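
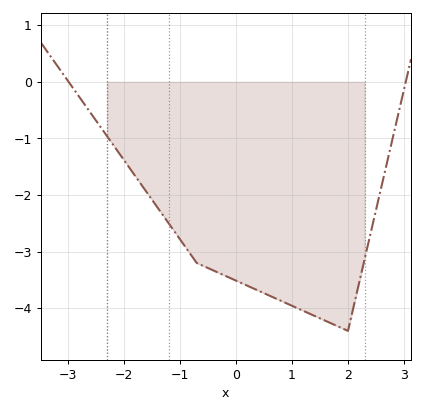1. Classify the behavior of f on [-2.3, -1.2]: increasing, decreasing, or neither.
decreasing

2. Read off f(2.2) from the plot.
-3.5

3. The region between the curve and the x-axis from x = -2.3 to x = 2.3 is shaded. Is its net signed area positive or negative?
negative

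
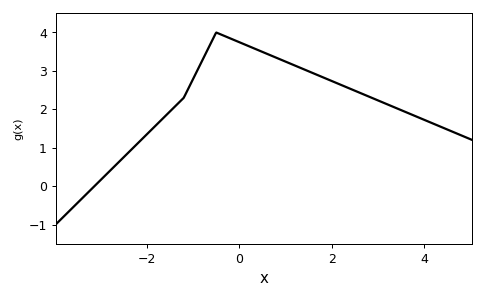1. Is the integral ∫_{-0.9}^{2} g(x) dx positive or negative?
positive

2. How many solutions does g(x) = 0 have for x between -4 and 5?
1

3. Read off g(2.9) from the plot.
2.28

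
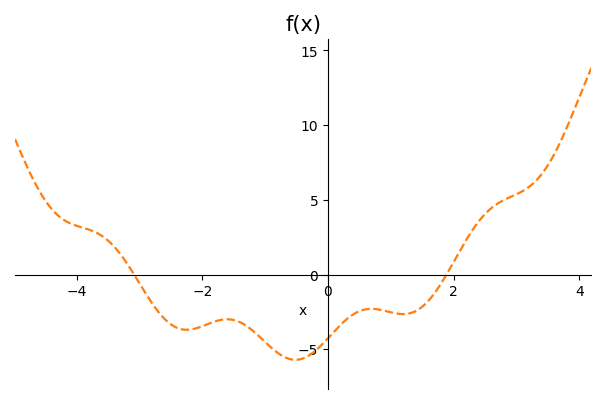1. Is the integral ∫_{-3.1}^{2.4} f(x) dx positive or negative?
negative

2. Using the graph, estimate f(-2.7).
-2.49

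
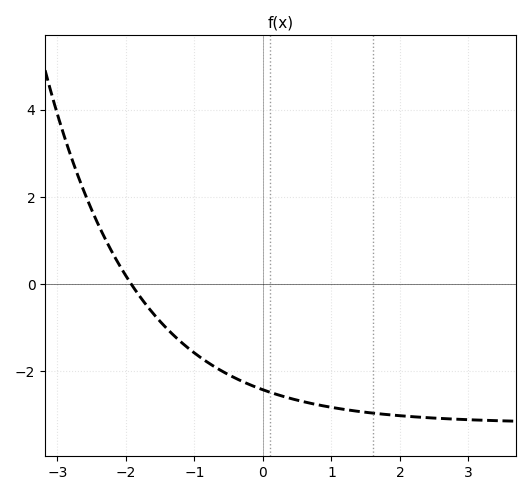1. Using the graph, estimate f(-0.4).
-2.15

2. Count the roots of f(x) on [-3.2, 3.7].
1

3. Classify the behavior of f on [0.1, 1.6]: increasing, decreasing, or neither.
decreasing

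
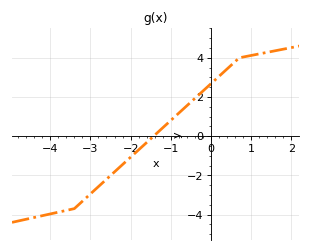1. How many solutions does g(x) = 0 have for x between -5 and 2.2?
1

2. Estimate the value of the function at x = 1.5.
4.32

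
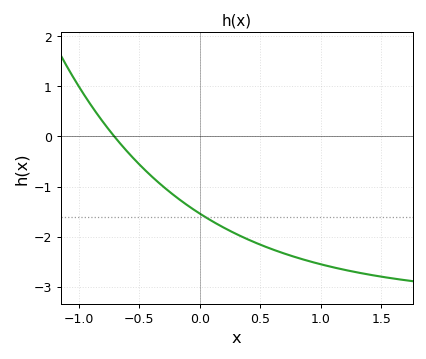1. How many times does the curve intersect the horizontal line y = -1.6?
1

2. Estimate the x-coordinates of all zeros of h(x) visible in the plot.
-0.707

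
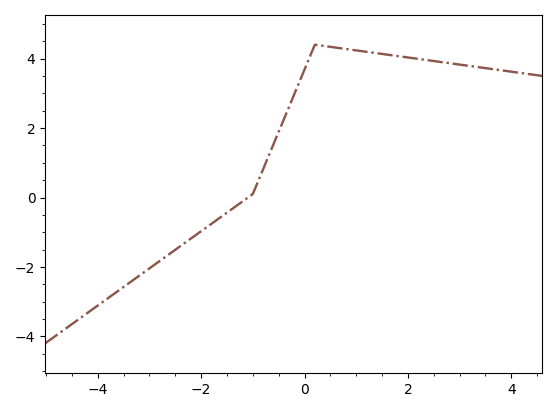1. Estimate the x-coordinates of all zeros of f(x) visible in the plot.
-1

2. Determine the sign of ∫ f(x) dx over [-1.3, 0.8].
positive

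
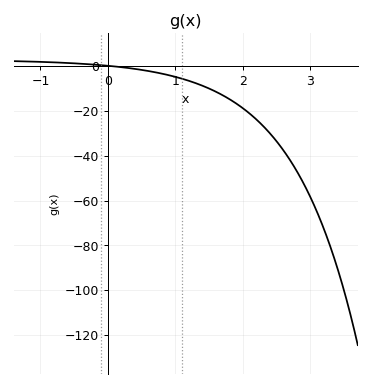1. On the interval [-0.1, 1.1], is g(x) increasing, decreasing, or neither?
decreasing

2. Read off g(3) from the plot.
-58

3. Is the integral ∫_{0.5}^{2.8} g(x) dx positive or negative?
negative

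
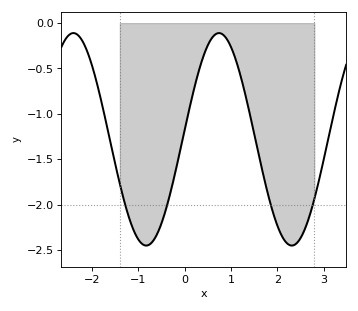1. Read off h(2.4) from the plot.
-2.43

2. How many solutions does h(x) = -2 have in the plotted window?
4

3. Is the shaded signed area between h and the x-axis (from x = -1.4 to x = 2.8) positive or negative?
negative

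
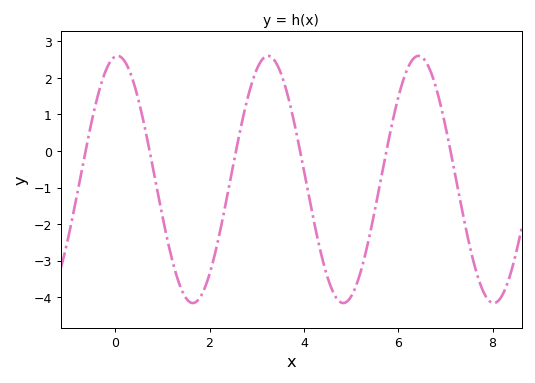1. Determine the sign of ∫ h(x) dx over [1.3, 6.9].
negative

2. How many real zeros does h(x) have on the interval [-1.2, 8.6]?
6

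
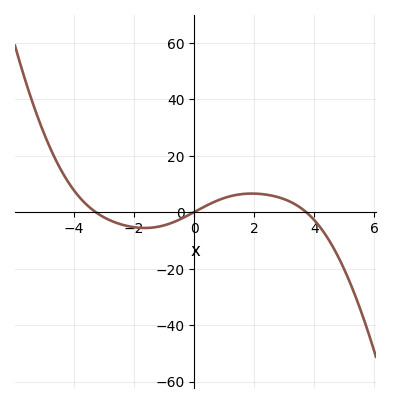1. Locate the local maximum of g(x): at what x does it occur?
1.92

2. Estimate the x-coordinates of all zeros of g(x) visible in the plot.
-3.28, 0, 3.73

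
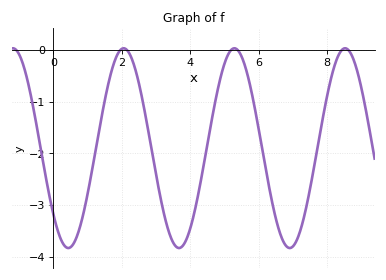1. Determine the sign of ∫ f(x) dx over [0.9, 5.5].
negative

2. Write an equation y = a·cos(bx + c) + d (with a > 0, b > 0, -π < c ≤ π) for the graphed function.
y = 1.93cos(1.94x + 2.3) - 1.9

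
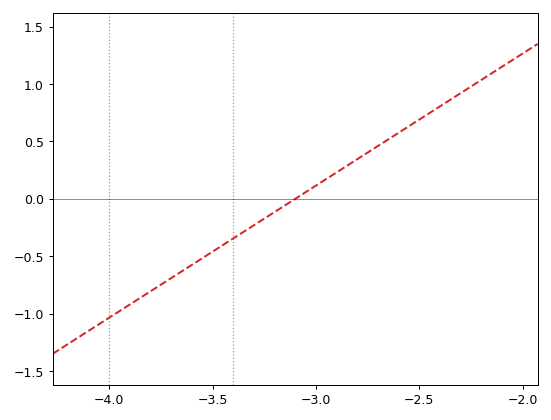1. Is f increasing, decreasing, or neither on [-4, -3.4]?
increasing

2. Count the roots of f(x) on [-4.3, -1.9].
1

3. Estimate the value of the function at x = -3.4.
-0.35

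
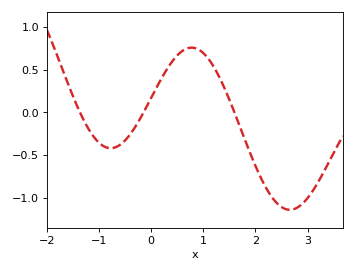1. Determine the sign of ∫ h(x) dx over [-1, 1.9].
positive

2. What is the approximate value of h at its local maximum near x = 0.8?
0.75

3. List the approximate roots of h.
-1.4, -0.1, 1.6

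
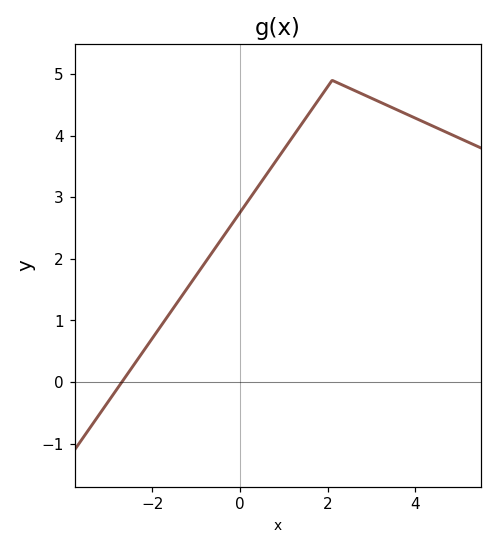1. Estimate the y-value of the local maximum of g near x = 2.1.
4.9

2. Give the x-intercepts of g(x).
-2.6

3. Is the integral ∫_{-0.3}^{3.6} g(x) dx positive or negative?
positive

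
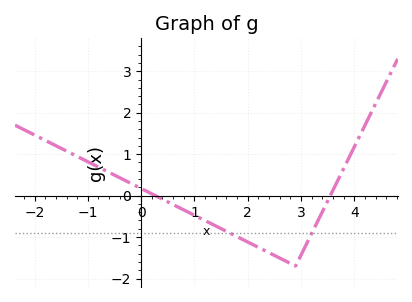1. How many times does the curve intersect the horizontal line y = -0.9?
2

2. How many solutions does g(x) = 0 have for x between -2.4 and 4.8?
2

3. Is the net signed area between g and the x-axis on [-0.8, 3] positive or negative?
negative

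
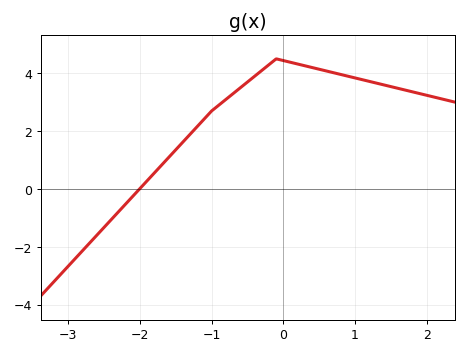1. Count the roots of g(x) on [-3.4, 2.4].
1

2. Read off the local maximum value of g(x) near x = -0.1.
4.4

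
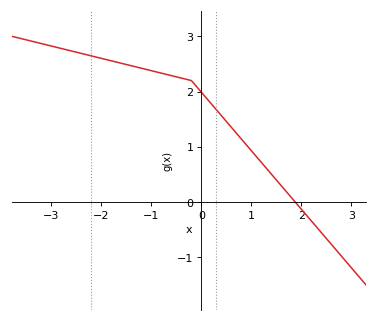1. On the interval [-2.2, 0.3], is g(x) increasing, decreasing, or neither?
decreasing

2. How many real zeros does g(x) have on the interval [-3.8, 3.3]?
1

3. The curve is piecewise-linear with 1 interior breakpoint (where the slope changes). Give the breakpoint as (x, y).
(-0.2, 2.2)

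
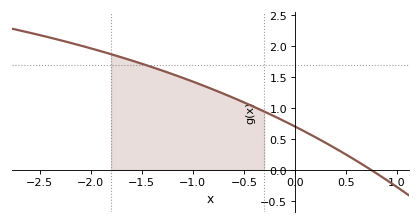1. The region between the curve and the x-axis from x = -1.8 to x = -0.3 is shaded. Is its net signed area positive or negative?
positive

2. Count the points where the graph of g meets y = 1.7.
1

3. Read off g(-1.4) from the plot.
1.66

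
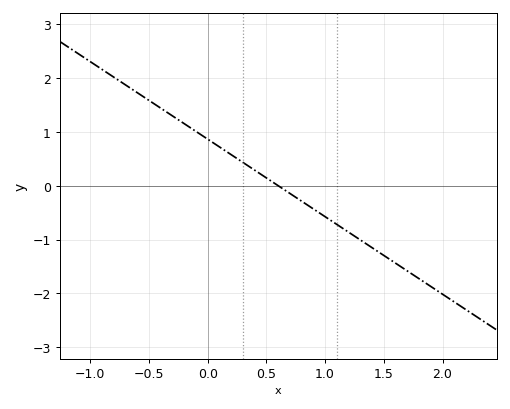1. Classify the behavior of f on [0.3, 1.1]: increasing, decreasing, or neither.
decreasing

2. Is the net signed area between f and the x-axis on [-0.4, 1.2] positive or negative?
positive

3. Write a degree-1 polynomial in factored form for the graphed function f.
y = -1.44(x - 0.6)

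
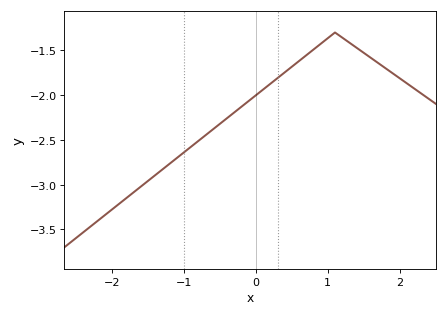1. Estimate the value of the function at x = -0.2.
-2.15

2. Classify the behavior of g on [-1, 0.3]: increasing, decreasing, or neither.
increasing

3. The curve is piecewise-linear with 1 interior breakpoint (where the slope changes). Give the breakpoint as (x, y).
(1.1, -1.3)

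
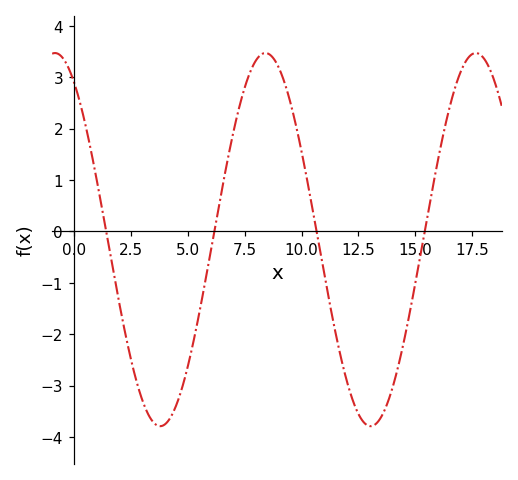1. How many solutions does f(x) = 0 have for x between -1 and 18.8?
4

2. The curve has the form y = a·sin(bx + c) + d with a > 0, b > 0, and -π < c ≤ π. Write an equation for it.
y = 3.63sin(0.68x + 2.1) - 0.16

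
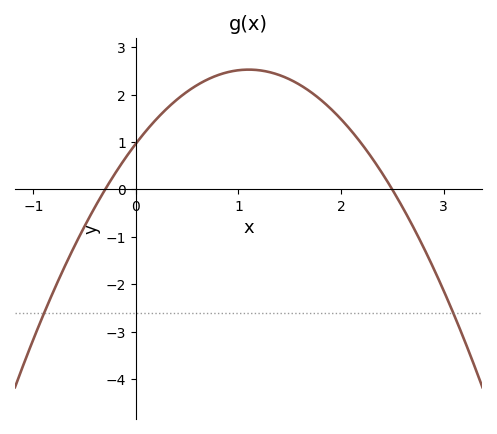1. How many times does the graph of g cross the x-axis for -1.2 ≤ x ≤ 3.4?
2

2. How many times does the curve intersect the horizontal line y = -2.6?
2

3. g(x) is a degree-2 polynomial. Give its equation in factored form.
y = -1.29(x + 0.3)(x - 2.5)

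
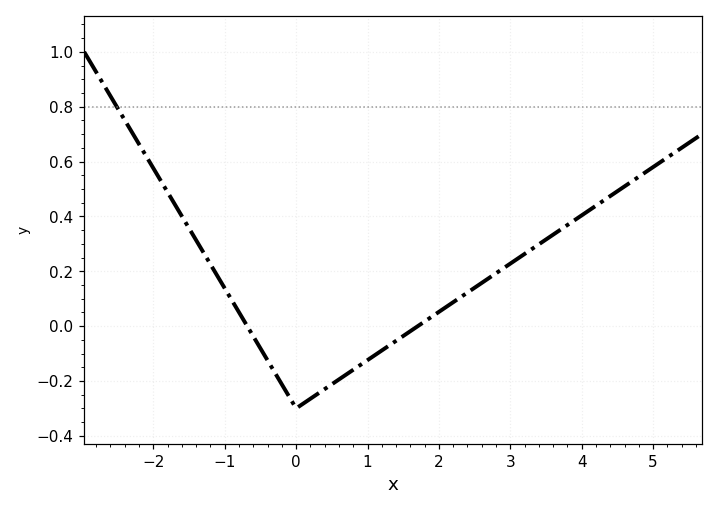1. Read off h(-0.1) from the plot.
-0.26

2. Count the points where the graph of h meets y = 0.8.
1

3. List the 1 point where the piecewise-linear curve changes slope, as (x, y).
(0, -0.3)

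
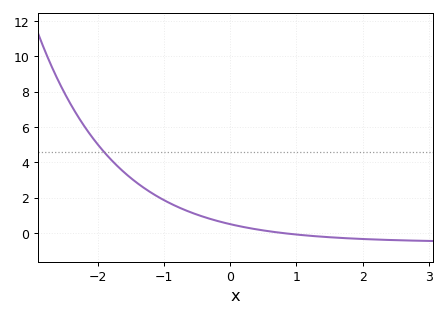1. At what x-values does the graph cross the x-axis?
0.8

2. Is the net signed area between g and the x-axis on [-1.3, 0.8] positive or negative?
positive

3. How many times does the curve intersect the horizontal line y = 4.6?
1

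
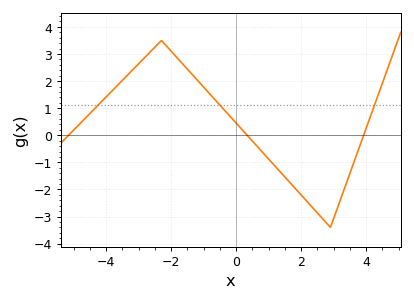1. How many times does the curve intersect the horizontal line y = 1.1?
3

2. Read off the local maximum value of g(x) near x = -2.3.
3.5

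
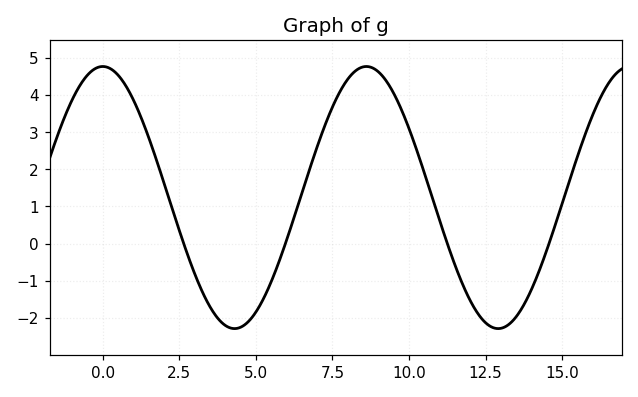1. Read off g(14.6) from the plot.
0.068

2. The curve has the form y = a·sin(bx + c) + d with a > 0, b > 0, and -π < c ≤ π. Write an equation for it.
y = 3.53sin(0.73x + 1.57) + 1.24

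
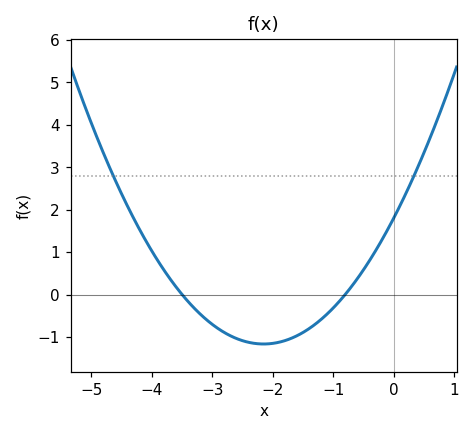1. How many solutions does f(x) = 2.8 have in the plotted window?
2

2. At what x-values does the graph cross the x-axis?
-3.5, -0.8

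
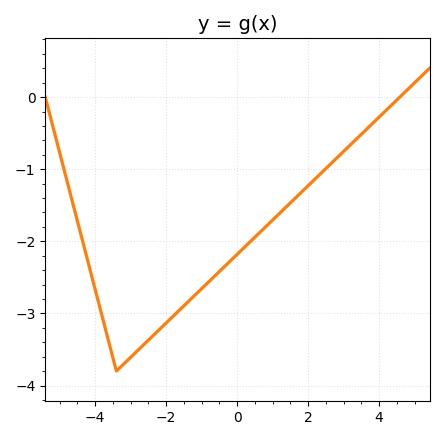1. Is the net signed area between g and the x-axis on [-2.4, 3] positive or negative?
negative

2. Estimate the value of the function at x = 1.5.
-1.47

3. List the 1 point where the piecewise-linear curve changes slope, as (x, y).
(-3.4, -3.8)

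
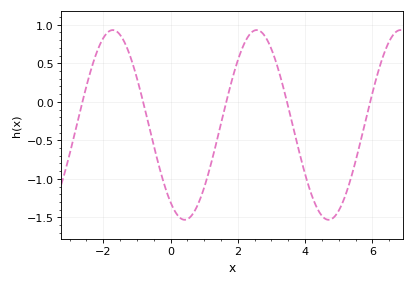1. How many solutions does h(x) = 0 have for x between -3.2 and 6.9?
5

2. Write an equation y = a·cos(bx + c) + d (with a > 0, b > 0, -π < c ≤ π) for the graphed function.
y = 1.23cos(1.47x + 2.52) - 0.3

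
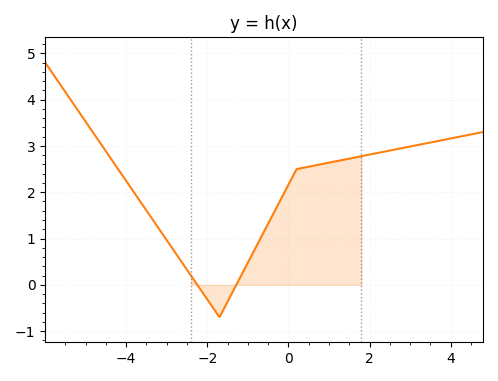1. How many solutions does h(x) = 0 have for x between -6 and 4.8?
2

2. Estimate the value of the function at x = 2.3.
2.9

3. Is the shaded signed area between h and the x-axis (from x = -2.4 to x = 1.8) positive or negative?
positive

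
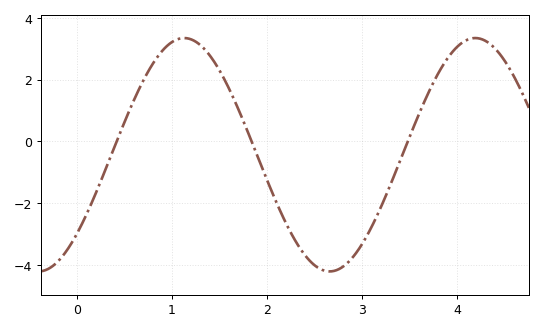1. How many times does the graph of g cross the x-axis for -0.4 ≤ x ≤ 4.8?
3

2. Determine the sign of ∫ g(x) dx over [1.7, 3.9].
negative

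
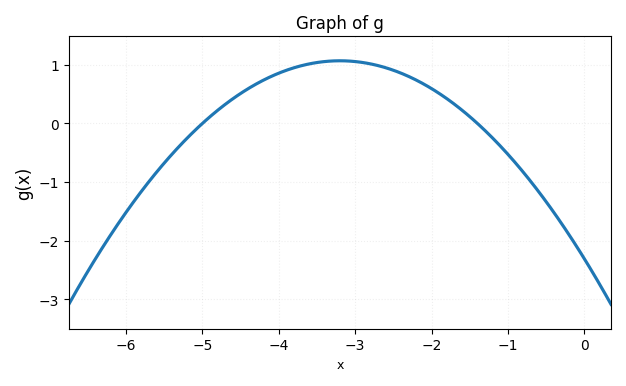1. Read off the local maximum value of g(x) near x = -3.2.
1.07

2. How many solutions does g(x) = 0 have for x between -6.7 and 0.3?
2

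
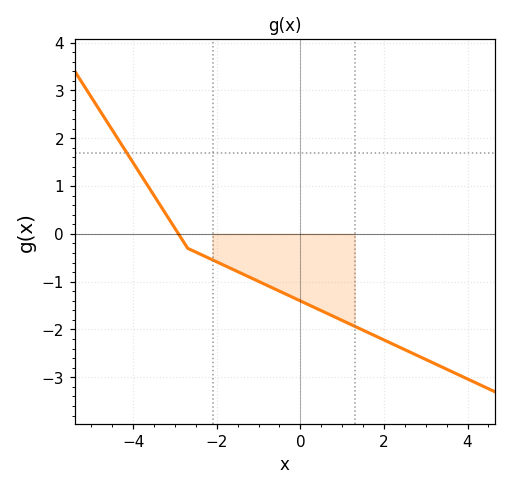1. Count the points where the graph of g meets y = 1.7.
1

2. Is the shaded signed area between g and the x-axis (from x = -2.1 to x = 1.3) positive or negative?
negative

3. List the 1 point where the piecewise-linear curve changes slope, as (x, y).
(-2.7, -0.3)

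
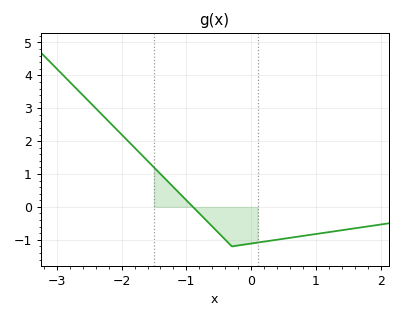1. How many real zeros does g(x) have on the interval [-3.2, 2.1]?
1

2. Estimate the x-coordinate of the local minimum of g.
-0.3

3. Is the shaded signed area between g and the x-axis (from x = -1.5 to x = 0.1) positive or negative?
negative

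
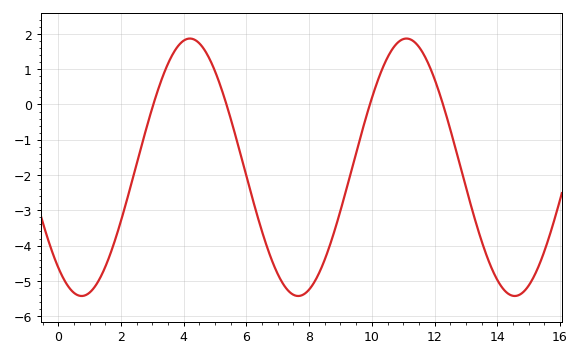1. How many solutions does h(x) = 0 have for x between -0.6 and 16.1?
4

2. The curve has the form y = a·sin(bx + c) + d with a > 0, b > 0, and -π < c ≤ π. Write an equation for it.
y = 3.65sin(0.91x - 2.2) - 1.78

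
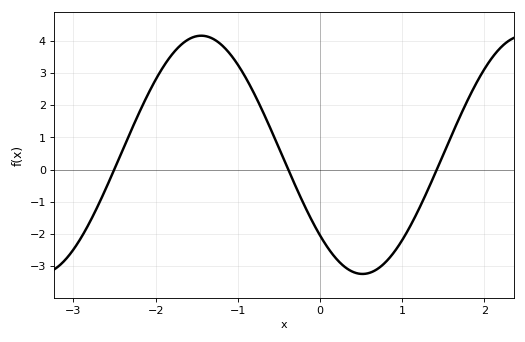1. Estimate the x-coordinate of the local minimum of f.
0.5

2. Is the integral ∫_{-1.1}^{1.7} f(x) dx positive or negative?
negative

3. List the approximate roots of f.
-2.5, -0.4, 1.4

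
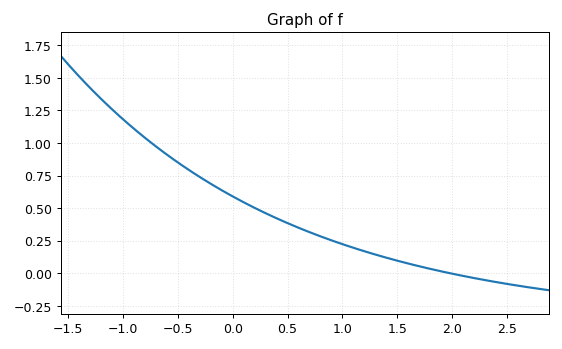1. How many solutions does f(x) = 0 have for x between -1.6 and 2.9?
1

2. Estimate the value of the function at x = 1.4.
0.12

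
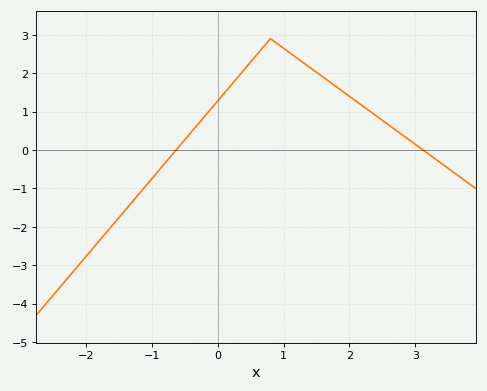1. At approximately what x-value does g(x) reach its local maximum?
0.801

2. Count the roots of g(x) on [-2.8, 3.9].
2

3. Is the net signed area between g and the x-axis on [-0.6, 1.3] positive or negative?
positive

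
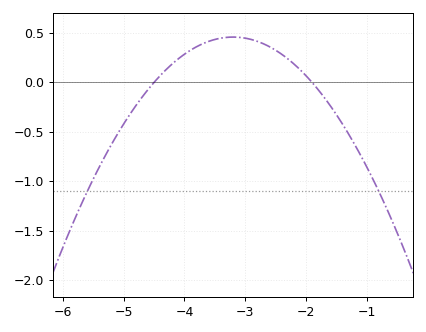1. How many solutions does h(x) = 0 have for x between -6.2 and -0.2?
2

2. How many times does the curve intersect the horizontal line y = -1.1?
2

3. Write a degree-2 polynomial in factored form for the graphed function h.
y = -0.27(x + 4.5)(x + 1.9)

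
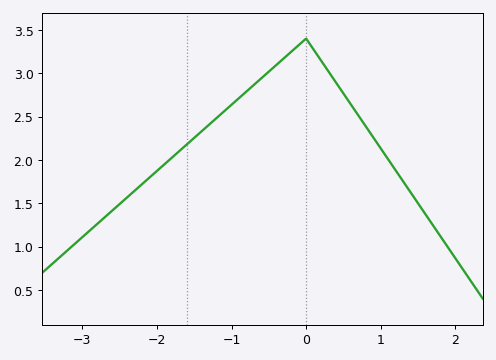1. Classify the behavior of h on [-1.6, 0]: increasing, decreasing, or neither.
increasing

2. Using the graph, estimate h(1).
2.13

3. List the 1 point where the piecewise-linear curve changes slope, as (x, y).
(0, 3.4)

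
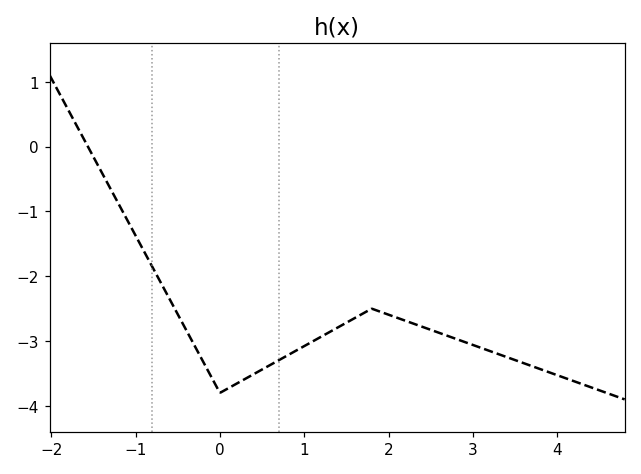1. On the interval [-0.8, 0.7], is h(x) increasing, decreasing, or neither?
neither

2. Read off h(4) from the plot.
-3.5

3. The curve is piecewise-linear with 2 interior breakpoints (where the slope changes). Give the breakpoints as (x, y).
(0, -3.8); (1.8, -2.5)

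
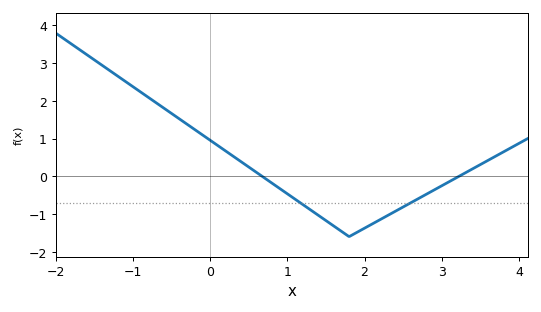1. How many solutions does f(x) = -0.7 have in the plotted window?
2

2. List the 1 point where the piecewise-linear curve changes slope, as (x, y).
(1.8, -1.6)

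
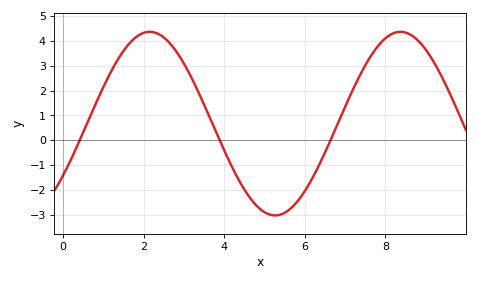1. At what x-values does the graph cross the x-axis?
0.4, 3.8, 6.6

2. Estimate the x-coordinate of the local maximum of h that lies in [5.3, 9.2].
8.4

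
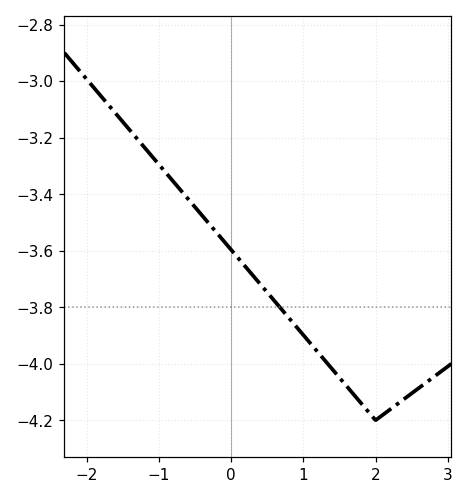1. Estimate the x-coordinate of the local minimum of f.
2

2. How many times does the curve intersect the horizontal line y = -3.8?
1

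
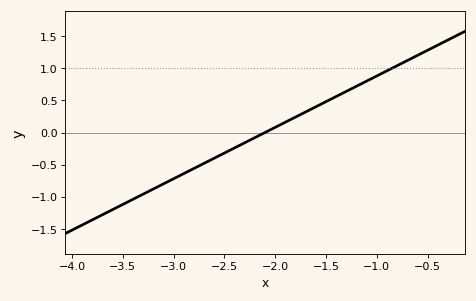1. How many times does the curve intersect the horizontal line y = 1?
1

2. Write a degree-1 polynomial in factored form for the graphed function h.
y = 0.8(x + 2.1)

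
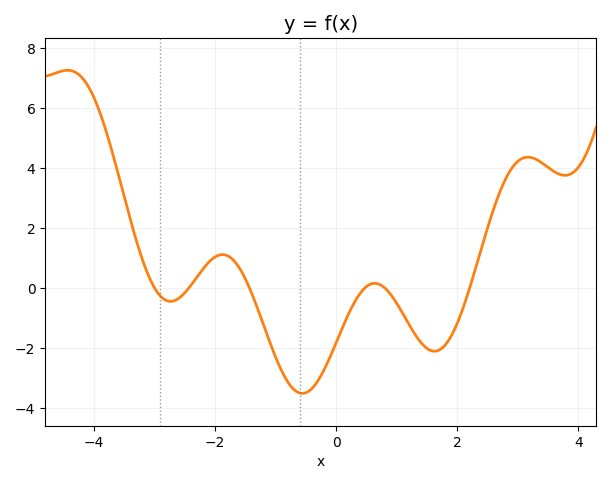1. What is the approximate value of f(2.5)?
2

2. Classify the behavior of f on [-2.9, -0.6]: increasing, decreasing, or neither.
neither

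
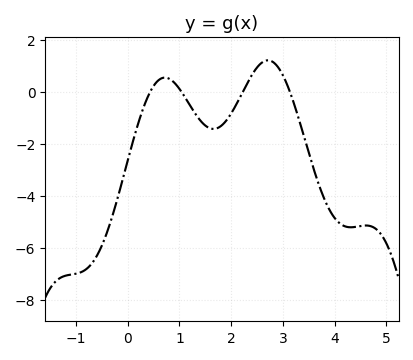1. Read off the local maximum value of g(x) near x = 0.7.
0.537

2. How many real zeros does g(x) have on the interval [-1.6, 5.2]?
4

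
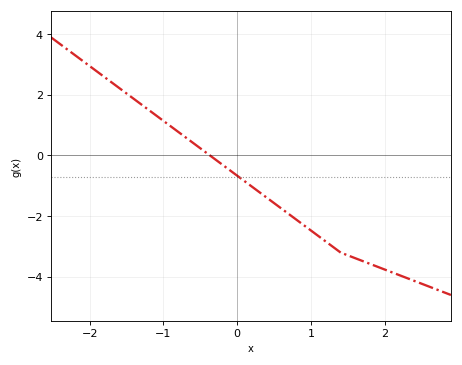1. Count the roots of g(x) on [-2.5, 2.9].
1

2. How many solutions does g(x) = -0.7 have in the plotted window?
1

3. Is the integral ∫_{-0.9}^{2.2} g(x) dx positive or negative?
negative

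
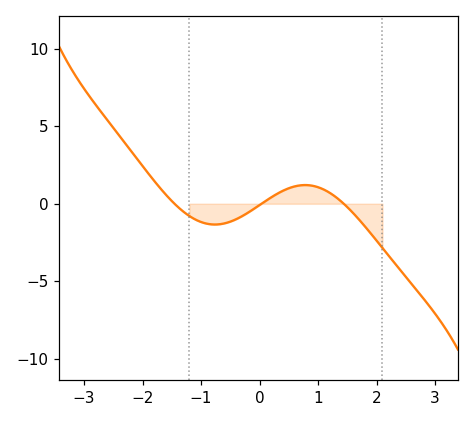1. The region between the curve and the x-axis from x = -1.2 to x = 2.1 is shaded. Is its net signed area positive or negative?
negative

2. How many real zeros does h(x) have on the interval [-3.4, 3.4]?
3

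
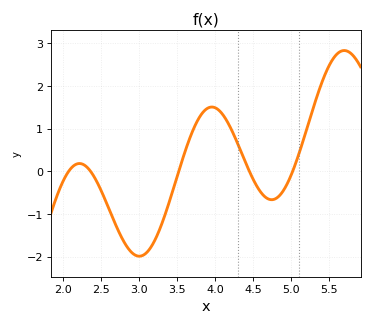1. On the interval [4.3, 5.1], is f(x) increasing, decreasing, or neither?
neither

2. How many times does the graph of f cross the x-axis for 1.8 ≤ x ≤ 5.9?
5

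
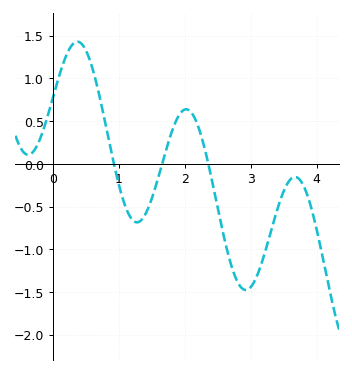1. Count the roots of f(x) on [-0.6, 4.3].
3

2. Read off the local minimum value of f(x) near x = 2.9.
-1.48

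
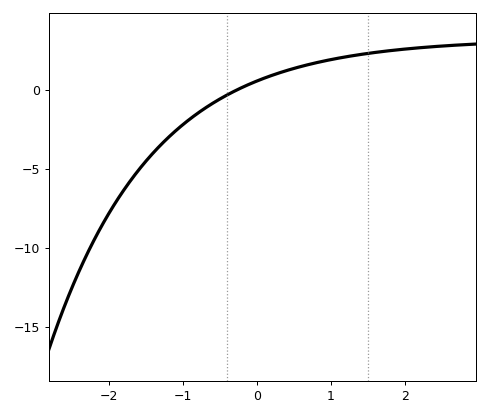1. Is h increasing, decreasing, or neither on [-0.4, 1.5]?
increasing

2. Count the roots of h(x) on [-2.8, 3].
1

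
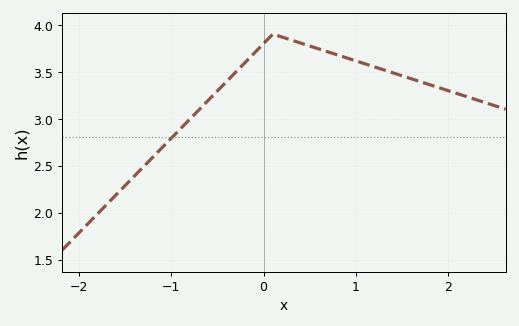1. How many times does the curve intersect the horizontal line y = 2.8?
1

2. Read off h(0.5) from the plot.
3.77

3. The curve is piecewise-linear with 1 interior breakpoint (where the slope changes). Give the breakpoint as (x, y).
(0.1, 3.9)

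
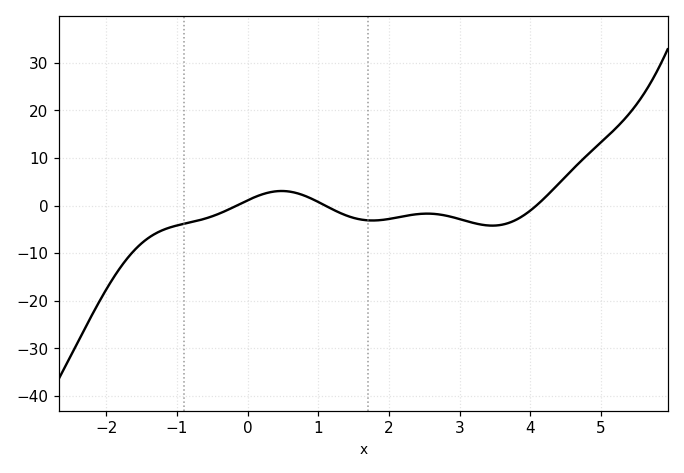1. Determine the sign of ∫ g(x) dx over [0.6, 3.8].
negative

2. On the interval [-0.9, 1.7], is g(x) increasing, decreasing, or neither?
neither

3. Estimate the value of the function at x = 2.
-2.8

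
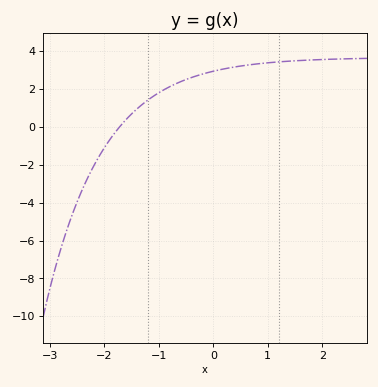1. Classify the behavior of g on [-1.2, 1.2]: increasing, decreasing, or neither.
increasing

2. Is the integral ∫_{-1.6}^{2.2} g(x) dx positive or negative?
positive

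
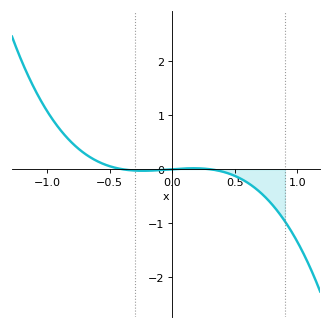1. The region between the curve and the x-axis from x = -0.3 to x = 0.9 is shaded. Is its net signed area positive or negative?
negative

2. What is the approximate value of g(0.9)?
-0.962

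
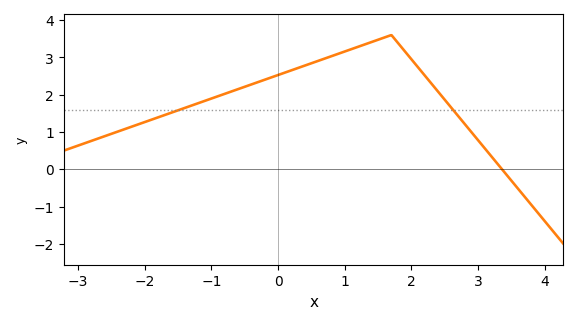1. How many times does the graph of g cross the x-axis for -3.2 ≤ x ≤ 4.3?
1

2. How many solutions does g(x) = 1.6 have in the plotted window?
2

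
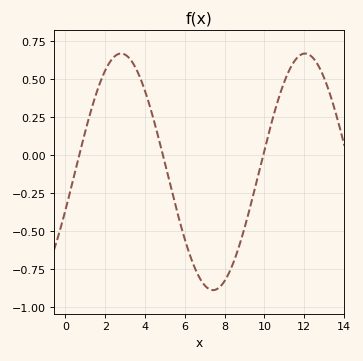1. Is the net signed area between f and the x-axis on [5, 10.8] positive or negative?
negative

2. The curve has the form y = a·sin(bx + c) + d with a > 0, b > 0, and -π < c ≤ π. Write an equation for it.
y = 0.78sin(0.68x - 0.33) - 0.11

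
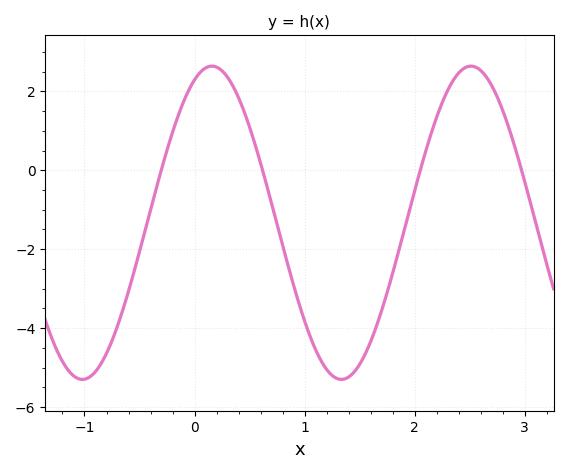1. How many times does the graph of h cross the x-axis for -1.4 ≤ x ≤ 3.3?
4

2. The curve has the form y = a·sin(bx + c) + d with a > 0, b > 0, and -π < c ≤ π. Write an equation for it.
y = 3.97sin(2.7x + 1.2) - 1.33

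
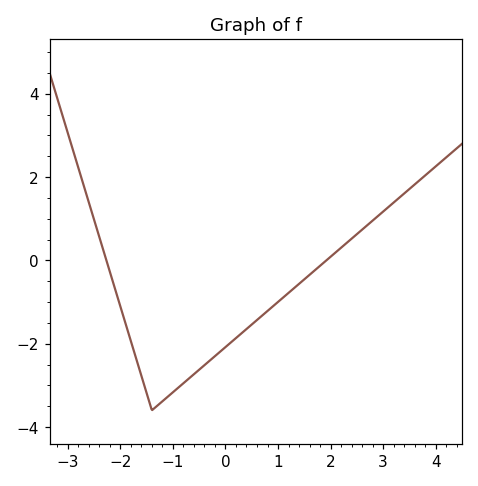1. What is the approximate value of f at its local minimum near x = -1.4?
-3.6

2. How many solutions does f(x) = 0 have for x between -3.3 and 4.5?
2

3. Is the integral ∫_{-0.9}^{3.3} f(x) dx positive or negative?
negative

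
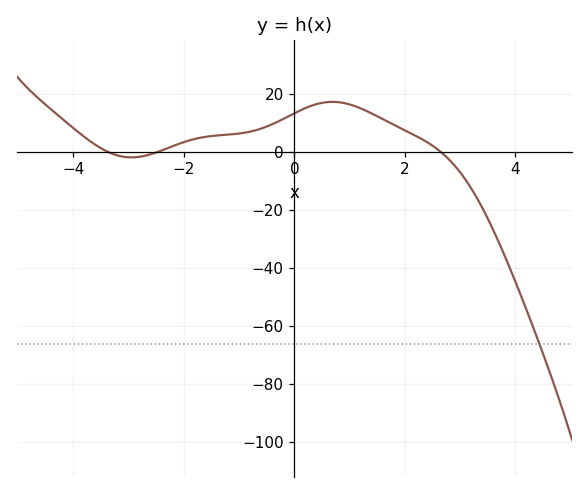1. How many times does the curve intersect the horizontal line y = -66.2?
1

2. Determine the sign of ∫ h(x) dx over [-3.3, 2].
positive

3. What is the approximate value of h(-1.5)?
6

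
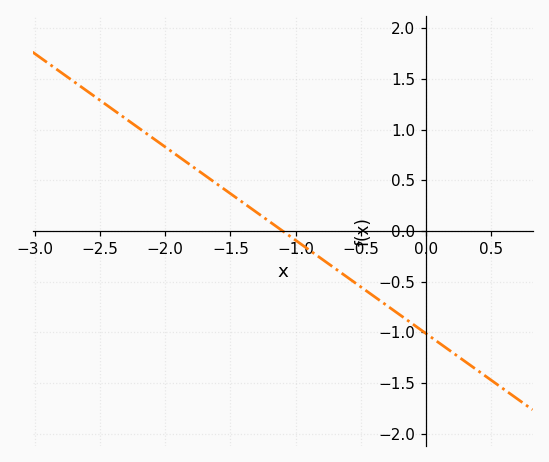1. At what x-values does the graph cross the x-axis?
-1.1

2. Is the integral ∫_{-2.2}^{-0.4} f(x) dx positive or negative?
positive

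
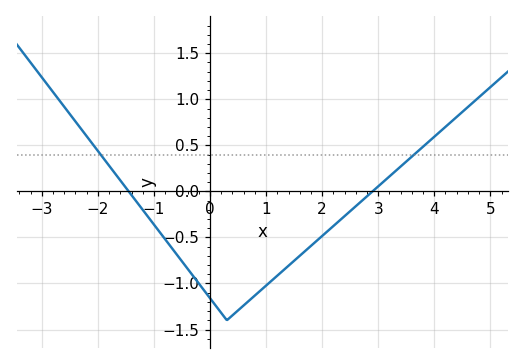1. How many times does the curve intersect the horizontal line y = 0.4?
2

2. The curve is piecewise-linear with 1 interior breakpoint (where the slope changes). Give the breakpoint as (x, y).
(0.3, -1.4)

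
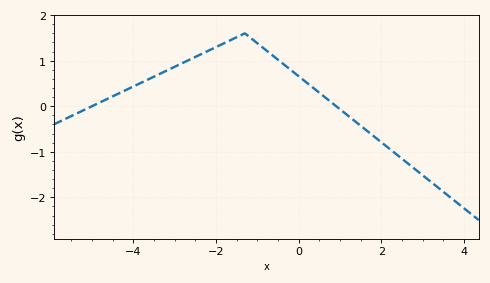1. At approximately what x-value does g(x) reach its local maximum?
-1.4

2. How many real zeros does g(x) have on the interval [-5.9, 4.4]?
2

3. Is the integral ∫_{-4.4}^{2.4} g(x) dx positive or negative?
positive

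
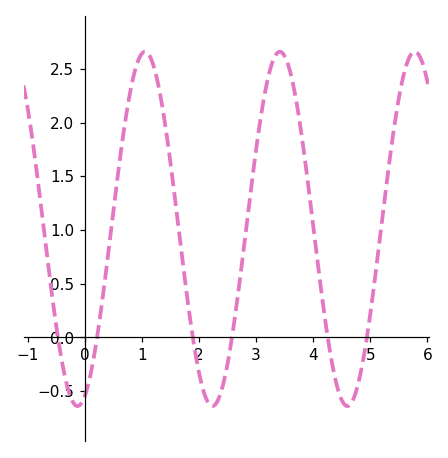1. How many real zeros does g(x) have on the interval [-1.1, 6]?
6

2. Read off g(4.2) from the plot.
0.195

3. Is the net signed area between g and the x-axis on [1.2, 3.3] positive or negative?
positive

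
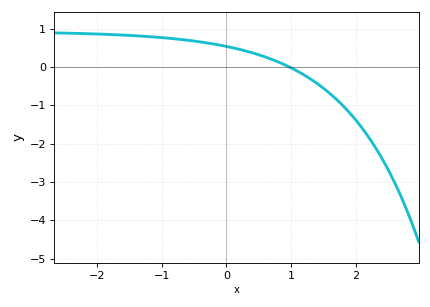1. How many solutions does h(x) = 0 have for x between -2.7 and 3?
1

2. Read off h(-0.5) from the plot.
0.68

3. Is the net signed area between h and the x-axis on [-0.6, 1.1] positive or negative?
positive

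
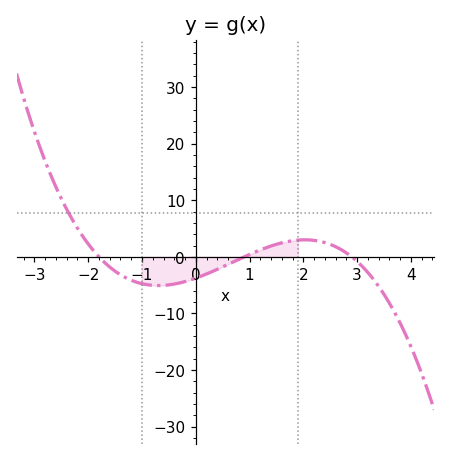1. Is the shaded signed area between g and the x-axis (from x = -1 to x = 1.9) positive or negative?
negative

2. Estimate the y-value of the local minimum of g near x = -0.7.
-5.07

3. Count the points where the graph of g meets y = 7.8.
1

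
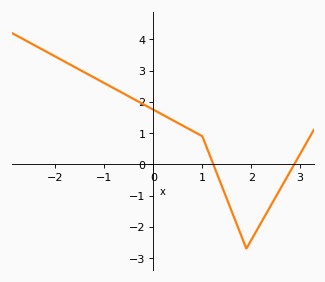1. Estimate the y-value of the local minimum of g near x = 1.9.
-2.7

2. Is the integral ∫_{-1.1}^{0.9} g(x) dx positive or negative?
positive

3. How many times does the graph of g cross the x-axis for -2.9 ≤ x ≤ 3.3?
2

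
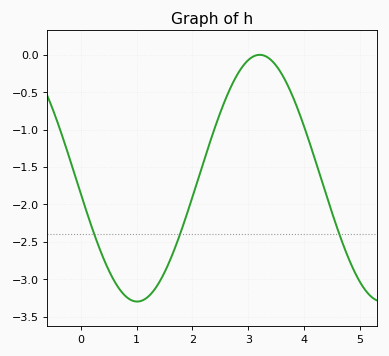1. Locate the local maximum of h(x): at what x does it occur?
3.21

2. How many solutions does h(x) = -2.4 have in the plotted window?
3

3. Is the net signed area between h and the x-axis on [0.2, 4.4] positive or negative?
negative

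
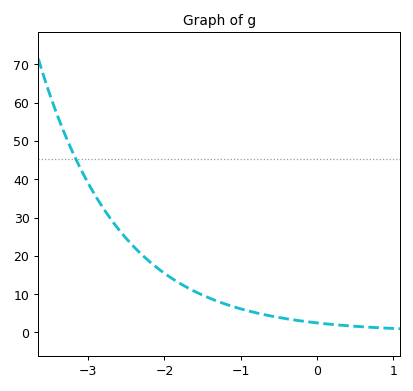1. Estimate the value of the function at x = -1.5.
9.72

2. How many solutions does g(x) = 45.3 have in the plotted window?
1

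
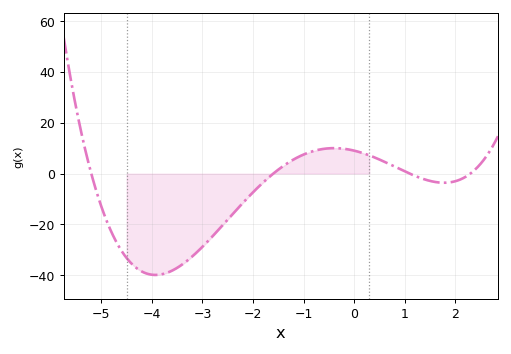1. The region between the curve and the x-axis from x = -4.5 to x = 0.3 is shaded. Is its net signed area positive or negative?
negative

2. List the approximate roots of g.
-5.2, -1.6, 1.1, 2.3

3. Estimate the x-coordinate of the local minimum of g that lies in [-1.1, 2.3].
1.78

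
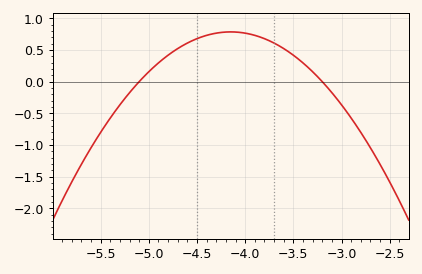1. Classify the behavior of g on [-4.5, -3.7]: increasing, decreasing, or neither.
neither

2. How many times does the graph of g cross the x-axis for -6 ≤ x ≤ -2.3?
2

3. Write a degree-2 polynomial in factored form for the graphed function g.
y = -0.87(x + 5.1)(x + 3.2)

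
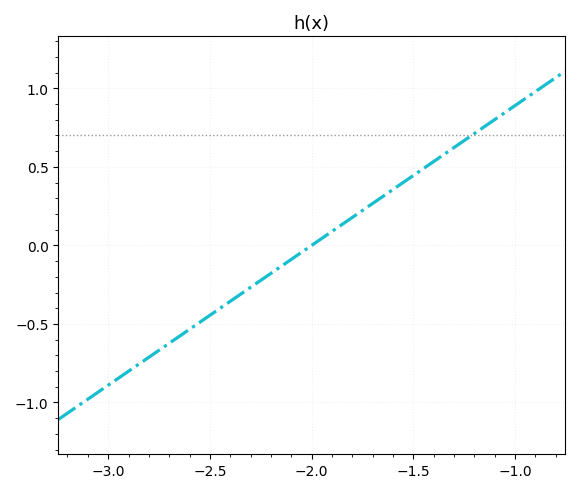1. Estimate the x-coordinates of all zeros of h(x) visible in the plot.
-2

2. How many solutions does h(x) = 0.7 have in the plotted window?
1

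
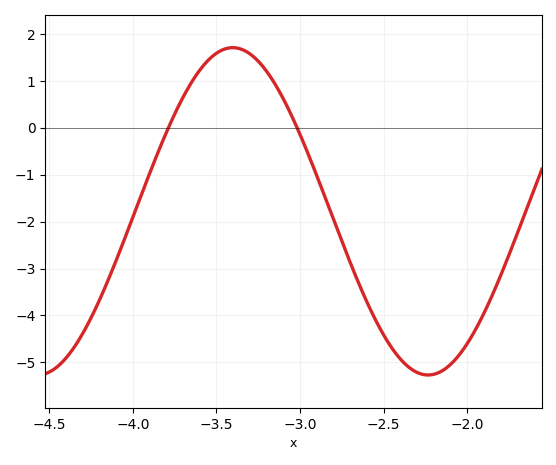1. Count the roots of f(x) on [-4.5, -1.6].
2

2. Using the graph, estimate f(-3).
-0.145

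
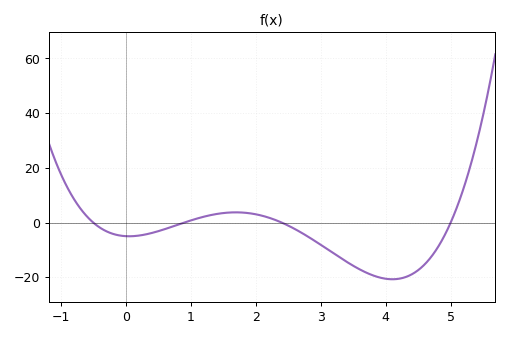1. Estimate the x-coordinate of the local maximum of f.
1.69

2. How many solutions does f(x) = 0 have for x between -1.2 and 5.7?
4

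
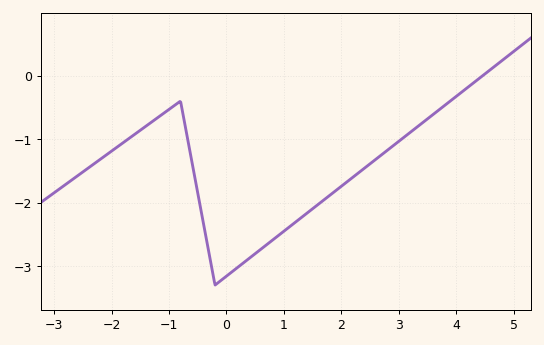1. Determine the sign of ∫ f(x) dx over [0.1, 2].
negative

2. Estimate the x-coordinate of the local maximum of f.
-0.801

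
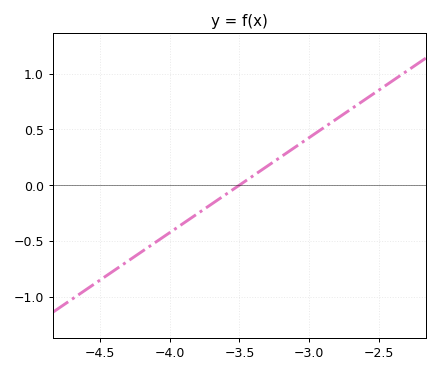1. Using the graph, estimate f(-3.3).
0.15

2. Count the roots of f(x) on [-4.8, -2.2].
1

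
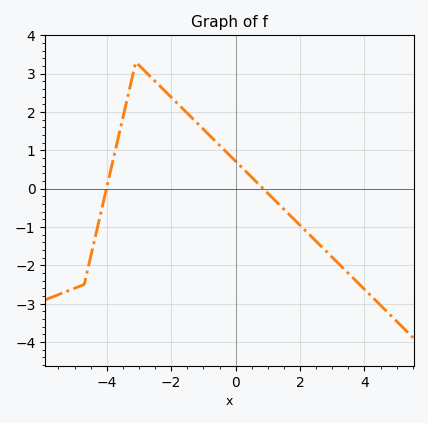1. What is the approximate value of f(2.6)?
-1.5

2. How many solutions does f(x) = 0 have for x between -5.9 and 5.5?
2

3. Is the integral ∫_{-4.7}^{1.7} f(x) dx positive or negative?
positive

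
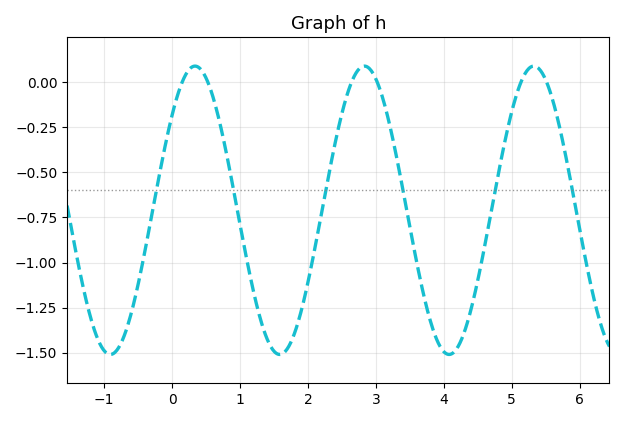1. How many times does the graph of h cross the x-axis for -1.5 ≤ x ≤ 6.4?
6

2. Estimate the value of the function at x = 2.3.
-0.52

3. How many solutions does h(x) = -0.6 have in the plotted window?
6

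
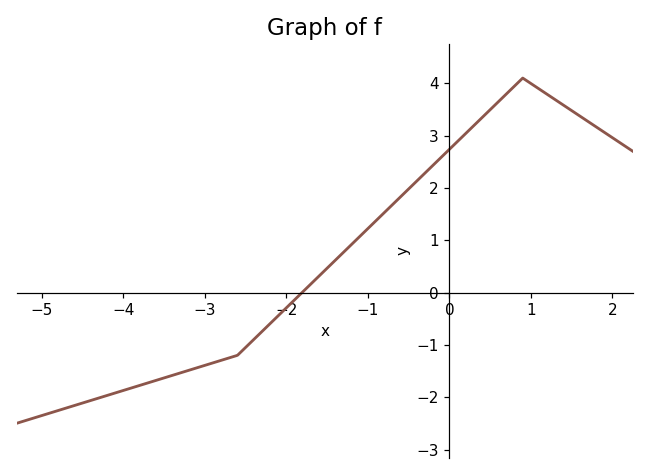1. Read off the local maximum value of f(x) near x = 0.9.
4.1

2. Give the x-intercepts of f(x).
-1.8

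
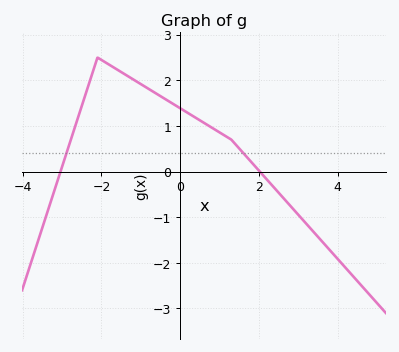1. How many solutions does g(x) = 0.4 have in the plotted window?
2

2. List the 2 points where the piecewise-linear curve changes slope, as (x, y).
(-2.1, 2.5); (1.3, 0.7)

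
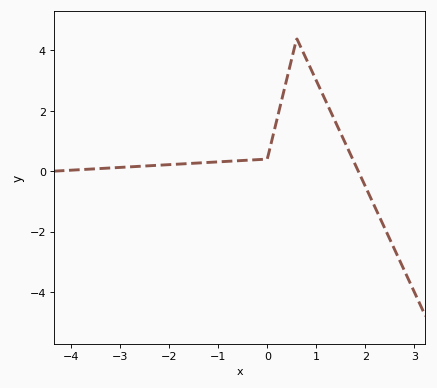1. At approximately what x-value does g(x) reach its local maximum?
0.6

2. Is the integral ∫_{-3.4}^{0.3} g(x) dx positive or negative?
positive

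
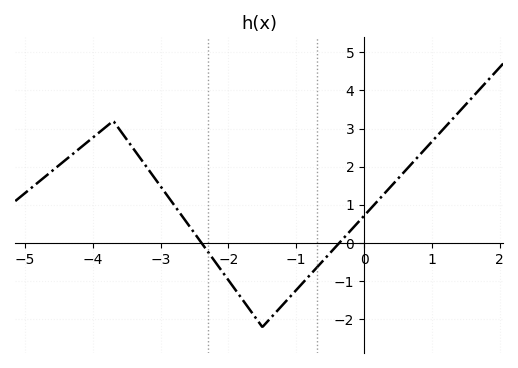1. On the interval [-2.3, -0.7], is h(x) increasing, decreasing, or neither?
neither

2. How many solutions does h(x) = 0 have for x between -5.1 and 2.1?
2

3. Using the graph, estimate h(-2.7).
0.7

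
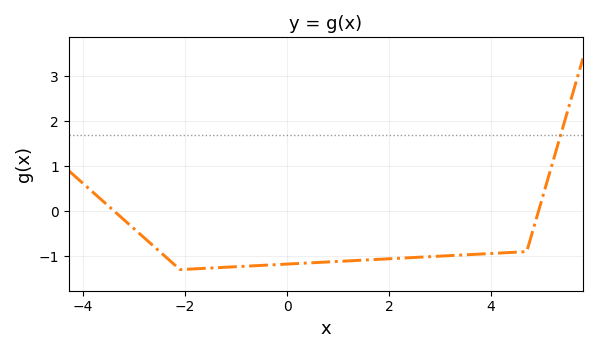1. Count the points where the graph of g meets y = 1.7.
1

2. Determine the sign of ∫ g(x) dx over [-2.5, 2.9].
negative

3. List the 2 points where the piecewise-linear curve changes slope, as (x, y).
(-2.1, -1.3); (4.7, -0.9)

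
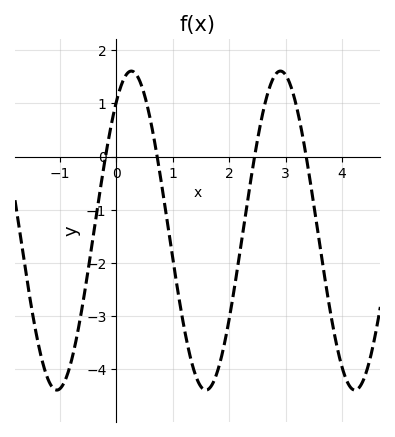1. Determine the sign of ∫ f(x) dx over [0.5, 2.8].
negative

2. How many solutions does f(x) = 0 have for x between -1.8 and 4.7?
4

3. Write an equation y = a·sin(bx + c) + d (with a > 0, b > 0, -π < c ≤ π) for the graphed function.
y = 3sin(2.38x + 0.932) - 1.39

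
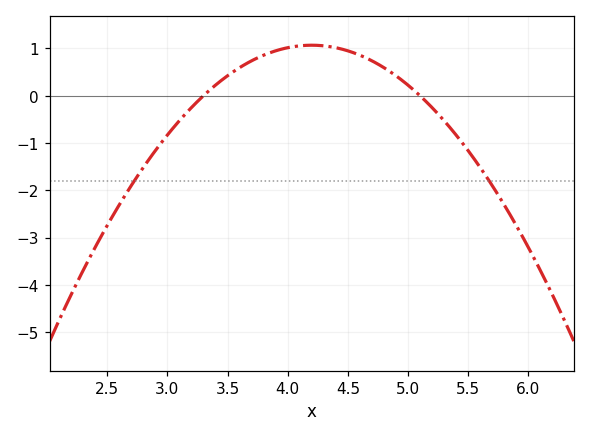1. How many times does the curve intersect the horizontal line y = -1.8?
2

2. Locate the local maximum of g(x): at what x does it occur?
4.2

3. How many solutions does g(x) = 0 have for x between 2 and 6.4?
2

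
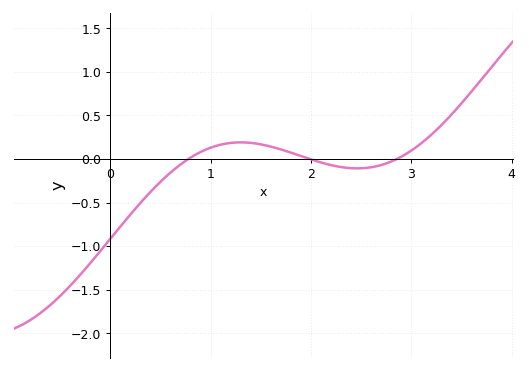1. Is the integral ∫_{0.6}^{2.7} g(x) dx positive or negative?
positive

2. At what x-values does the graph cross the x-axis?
0.779, 1.99, 2.86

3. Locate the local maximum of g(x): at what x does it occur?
1.3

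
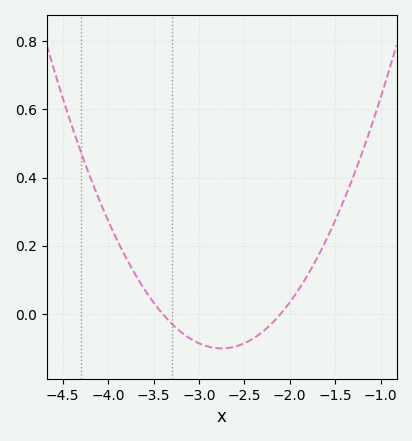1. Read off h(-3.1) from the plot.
-0.072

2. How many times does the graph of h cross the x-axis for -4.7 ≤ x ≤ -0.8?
2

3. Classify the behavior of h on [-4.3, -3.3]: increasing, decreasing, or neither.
decreasing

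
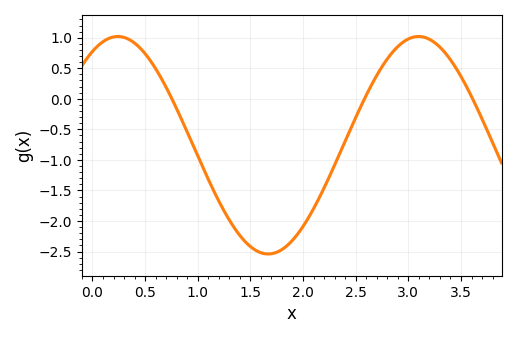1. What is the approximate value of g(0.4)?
0.9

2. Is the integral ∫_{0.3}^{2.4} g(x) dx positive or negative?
negative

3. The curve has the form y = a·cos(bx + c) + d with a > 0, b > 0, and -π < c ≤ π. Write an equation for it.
y = 1.78cos(2.2x - 0.53) - 0.76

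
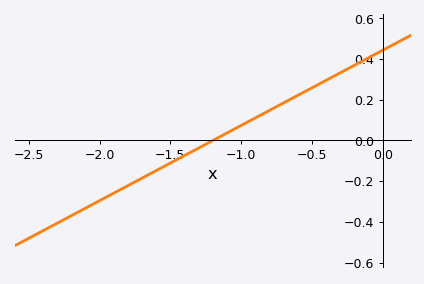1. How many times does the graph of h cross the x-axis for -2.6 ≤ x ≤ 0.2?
1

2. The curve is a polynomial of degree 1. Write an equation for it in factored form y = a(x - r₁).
y = 0.37(x + 1.2)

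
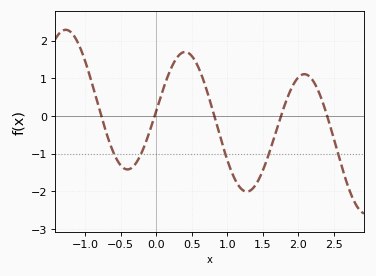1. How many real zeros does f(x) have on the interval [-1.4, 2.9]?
5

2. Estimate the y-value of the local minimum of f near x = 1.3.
-2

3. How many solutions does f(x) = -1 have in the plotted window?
5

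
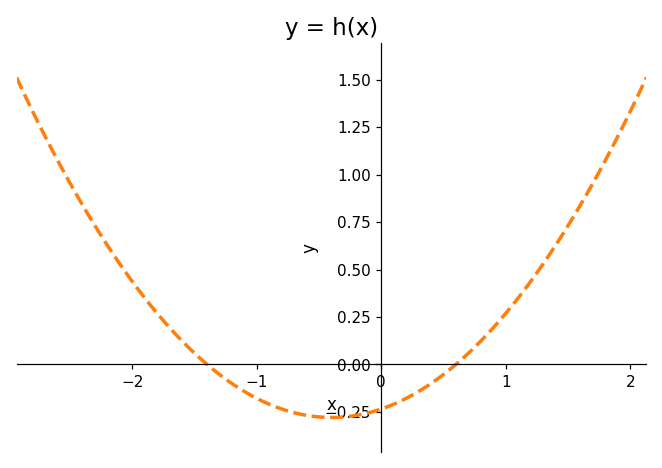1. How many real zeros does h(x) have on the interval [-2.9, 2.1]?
2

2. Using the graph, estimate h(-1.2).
-0.1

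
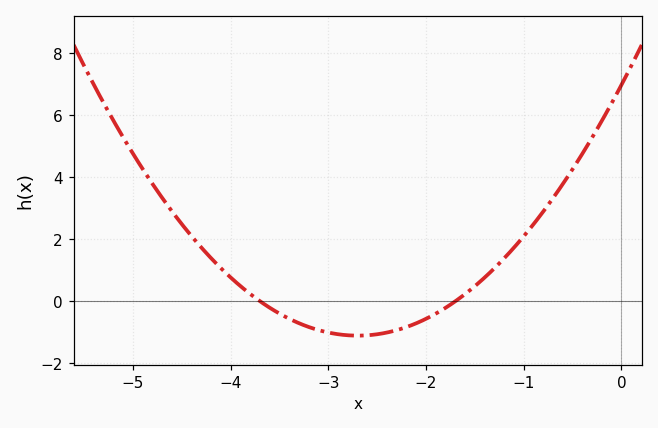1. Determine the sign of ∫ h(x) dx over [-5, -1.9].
positive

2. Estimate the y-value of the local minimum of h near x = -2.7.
-1.11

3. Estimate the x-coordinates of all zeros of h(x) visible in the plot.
-3.7, -1.7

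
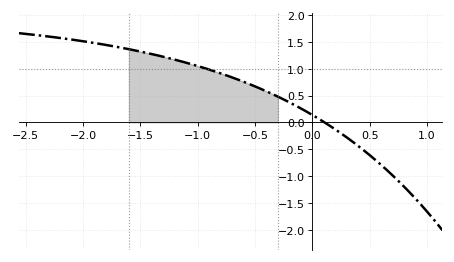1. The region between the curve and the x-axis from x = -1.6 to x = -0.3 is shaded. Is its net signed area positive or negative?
positive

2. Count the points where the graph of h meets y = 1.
1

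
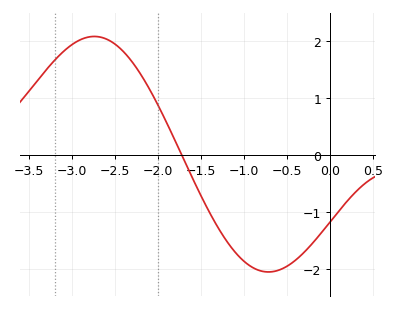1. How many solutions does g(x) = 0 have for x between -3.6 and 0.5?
1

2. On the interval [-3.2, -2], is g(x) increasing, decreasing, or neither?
neither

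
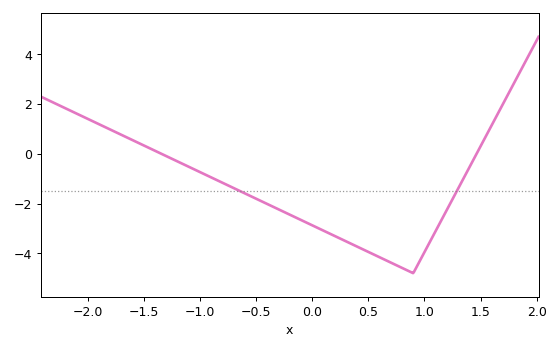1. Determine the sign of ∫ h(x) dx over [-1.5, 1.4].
negative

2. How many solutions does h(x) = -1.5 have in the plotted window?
2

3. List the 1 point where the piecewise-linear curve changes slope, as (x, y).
(0.9, -4.8)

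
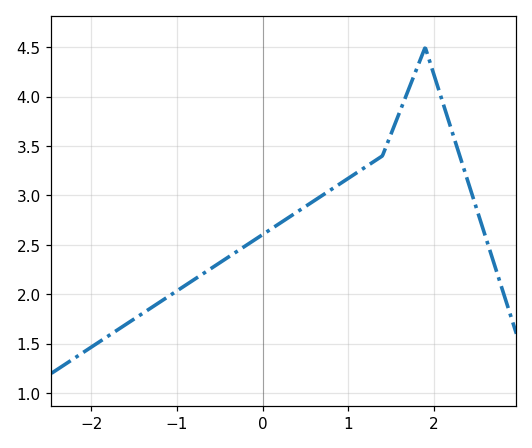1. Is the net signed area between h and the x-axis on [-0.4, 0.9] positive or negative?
positive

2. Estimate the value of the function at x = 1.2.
3.3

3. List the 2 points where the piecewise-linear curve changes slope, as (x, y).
(1.4, 3.4); (1.9, 4.5)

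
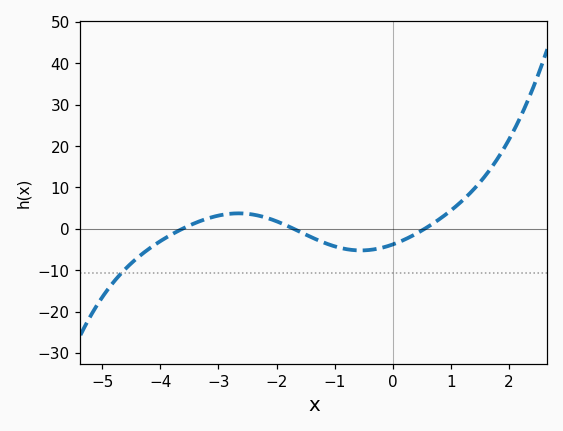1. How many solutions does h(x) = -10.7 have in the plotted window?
1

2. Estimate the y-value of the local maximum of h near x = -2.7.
4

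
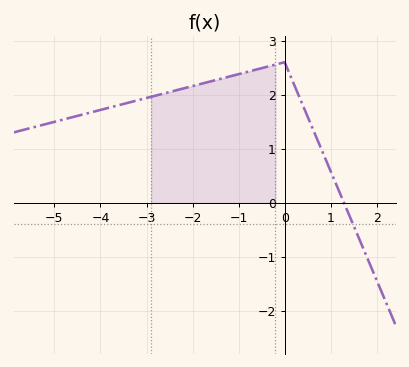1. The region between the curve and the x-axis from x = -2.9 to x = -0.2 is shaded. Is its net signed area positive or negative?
positive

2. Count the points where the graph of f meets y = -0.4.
1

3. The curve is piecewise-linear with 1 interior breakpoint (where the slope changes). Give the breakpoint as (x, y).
(0, 2.6)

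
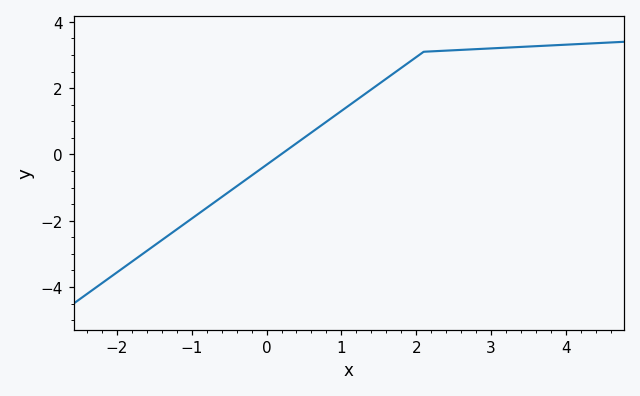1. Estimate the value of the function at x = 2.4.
3.13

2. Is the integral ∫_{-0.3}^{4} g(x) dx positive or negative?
positive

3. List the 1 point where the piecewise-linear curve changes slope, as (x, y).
(2.1, 3.1)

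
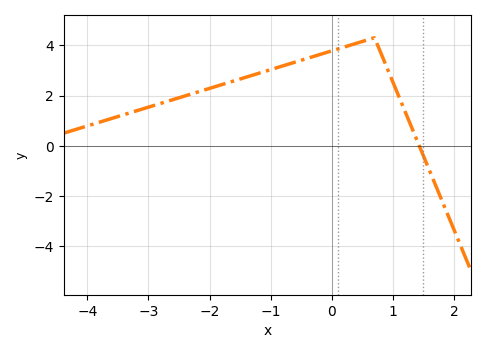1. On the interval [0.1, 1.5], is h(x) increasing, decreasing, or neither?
neither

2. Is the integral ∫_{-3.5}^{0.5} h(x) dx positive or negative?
positive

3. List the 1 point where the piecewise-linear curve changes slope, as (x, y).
(0.7, 4.3)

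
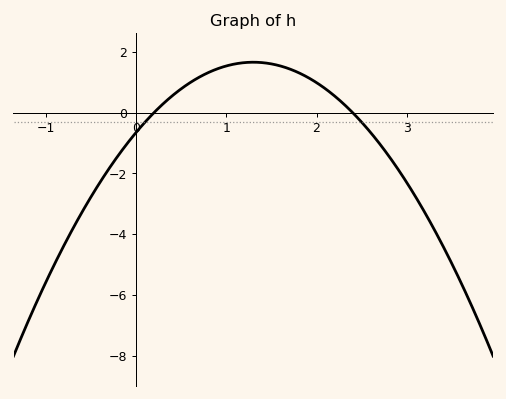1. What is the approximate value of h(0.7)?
1.16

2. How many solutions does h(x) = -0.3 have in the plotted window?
2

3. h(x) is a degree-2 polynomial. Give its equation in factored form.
y = -1.37(x - 0.2)(x - 2.4)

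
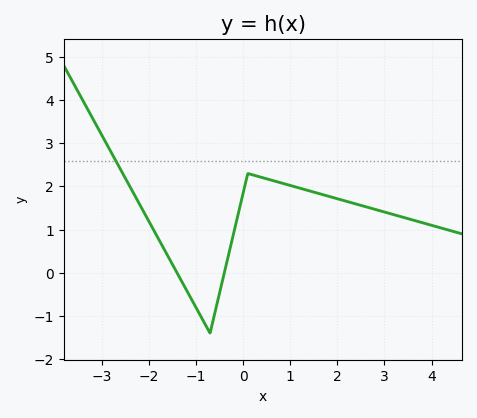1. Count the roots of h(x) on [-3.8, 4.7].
2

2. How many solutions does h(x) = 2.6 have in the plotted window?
1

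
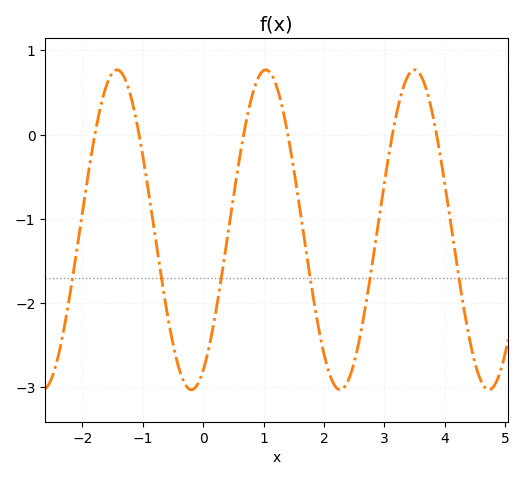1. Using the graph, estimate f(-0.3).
-3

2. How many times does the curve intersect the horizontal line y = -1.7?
6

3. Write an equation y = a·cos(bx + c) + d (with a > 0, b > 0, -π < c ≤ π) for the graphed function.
y = 1.9cos(2.5x - 2.6) - 1.13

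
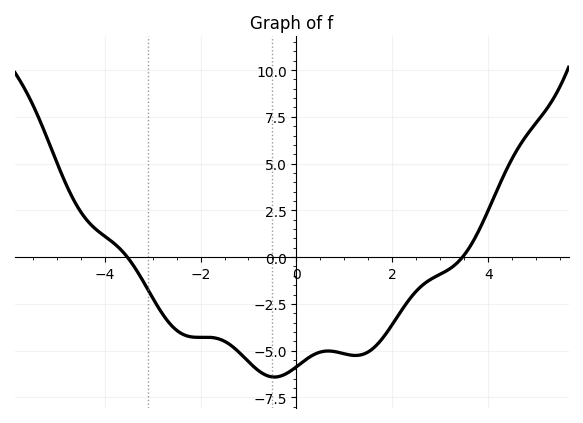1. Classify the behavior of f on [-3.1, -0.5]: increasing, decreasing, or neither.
neither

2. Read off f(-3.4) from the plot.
-0.4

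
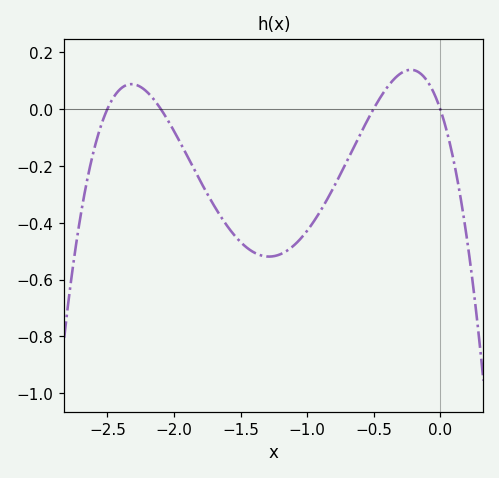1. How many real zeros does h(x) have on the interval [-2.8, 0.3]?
4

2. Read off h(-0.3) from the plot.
0.12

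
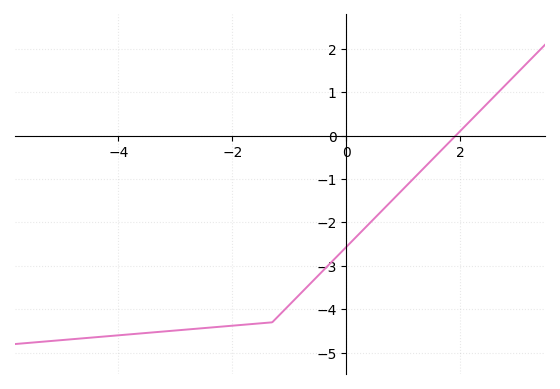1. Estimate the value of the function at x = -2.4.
-4.42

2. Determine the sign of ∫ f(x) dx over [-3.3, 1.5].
negative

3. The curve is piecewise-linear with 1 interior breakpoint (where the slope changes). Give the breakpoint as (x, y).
(-1.3, -4.3)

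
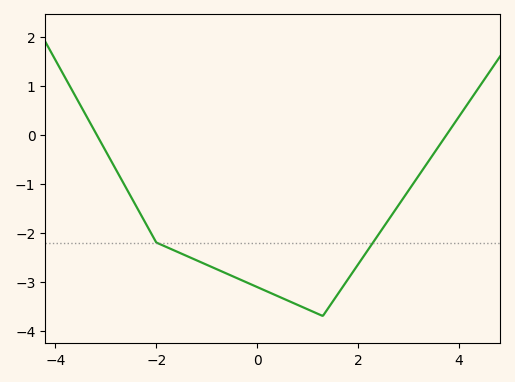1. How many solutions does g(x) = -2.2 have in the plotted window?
2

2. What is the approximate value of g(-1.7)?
-2.34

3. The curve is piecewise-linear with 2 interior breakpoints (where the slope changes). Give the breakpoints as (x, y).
(-2, -2.2); (1.3, -3.7)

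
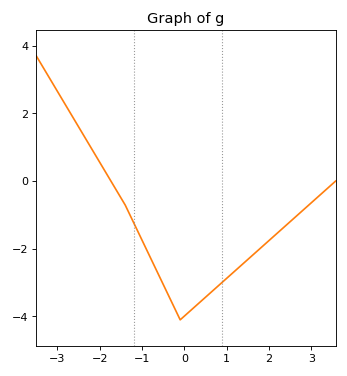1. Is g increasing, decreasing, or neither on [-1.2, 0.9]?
neither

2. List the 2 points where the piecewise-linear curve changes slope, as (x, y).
(-1.4, -0.7); (-0.1, -4.1)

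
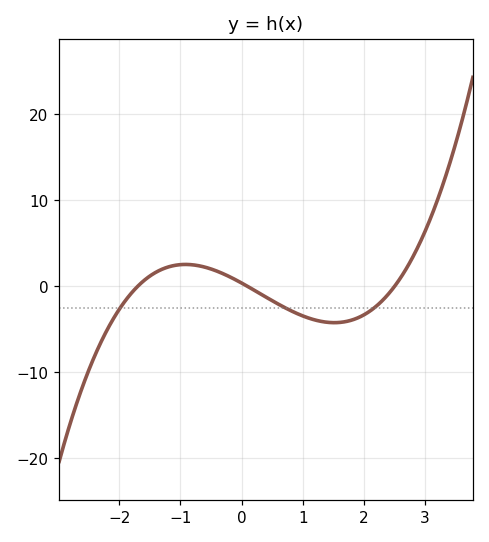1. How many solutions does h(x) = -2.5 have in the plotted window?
3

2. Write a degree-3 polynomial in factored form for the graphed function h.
y = 0.94(x + 1.7)(x - 0.1)(x - 2.5)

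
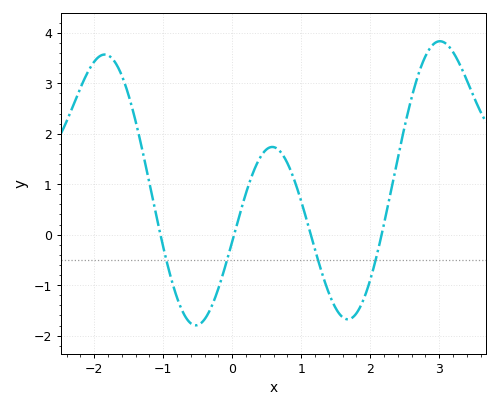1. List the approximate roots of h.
-1.04, 0.027, 1.14, 2.17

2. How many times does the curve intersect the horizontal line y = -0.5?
4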